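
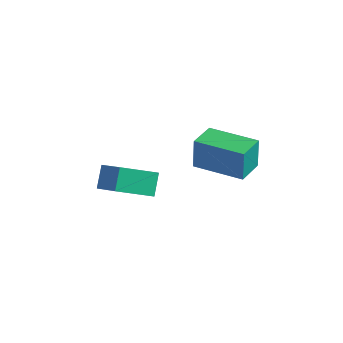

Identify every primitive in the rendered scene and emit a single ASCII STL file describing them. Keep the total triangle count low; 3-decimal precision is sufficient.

solid 
facet normal -0.995 0.031 -0.094
outer loop
vertex 0.668 3.118 2.038
vertex 0.731 4.347 1.771
vertex 0.779 2.837 0.774
endloop
endfacet
facet normal -0.050 -0.976 0.213
outer loop
vertex 2.849 2.773 0.969
vertex 0.668 3.118 2.038
vertex 0.779 2.837 0.774
endloop
endfacet
facet normal -0.995 0.030 -0.094
outer loop
vertex 0.779 2.837 0.774
vertex 0.731 4.347 1.771
vertex 0.842 4.066 0.506
endloop
endfacet
facet normal 0.085 -0.216 -0.973
outer loop
vertex 0.842 4.066 0.506
vertex 2.849 2.773 0.969
vertex 0.779 2.837 0.774
endloop
endfacet
facet normal -0.085 0.216 0.973
outer loop
vertex 0.668 3.118 2.038
vertex 2.801 4.283 1.966
vertex 0.731 4.347 1.771
endloop
endfacet
facet normal -0.050 -0.976 0.212
outer loop
vertex 2.738 3.054 2.234
vertex 0.668 3.118 2.038
vertex 2.849 2.773 0.969
endloop
endfacet
facet normal -0.085 0.216 0.973
outer loop
vertex 2.738 3.054 2.234
vertex 2.801 4.283 1.966
vertex 0.668 3.118 2.038
endloop
endfacet
facet normal 0.050 0.976 -0.212
outer loop
vertex 0.731 4.347 1.771
vertex 2.801 4.283 1.966
vertex 0.842 4.066 0.506
endloop
endfacet
facet normal 0.085 -0.216 -0.973
outer loop
vertex 2.912 4.002 0.702
vertex 2.849 2.773 0.969
vertex 0.842 4.066 0.506
endloop
endfacet
facet normal 0.050 0.976 -0.213
outer loop
vertex 0.842 4.066 0.506
vertex 2.801 4.283 1.966
vertex 2.912 4.002 0.702
endloop
endfacet
facet normal 0.995 -0.031 0.094
outer loop
vertex 2.912 4.002 0.702
vertex 2.738 3.054 2.234
vertex 2.849 2.773 0.969
endloop
endfacet
facet normal 0.995 -0.030 0.094
outer loop
vertex 2.801 4.283 1.966
vertex 2.738 3.054 2.234
vertex 2.912 4.002 0.702
endloop
endfacet
facet normal -0.675 -0.579 0.457
outer loop
vertex -0.067 -1.773 3.339
vertex -0.241 -1.053 3.995
vertex -1.091 -1.249 2.49
endloop
endfacet
facet normal 0.177 -0.727 -0.663
outer loop
vertex -0.019 -0.327 1.765
vertex -0.067 -1.773 3.339
vertex -1.091 -1.249 2.49
endloop
endfacet
facet normal -0.674 -0.580 0.456
outer loop
vertex -1.091 -1.249 2.49
vertex -0.241 -1.053 3.995
vertex -1.266 -0.529 3.147
endloop
endfacet
facet normal -0.717 0.367 -0.593
outer loop
vertex -1.266 -0.529 3.147
vertex -0.019 -0.327 1.765
vertex -1.091 -1.249 2.49
endloop
endfacet
facet normal 0.717 -0.367 0.593
outer loop
vertex -0.067 -1.773 3.339
vertex 0.831 -0.131 3.27
vertex -0.241 -1.053 3.995
endloop
endfacet
facet normal 0.177 -0.728 -0.663
outer loop
vertex 1.006 -0.851 2.613
vertex -0.067 -1.773 3.339
vertex -0.019 -0.327 1.765
endloop
endfacet
facet normal 0.717 -0.367 0.593
outer loop
vertex 1.006 -0.851 2.613
vertex 0.831 -0.131 3.27
vertex -0.067 -1.773 3.339
endloop
endfacet
facet normal -0.177 0.727 0.663
outer loop
vertex -0.241 -1.053 3.995
vertex 0.831 -0.131 3.27
vertex -1.266 -0.529 3.147
endloop
endfacet
facet normal -0.717 0.367 -0.593
outer loop
vertex -0.193 0.393 2.421
vertex -0.019 -0.327 1.765
vertex -1.266 -0.529 3.147
endloop
endfacet
facet normal -0.177 0.728 0.663
outer loop
vertex -1.266 -0.529 3.147
vertex 0.831 -0.131 3.27
vertex -0.193 0.393 2.421
endloop
endfacet
facet normal 0.675 0.580 -0.457
outer loop
vertex -0.193 0.393 2.421
vertex 1.006 -0.851 2.613
vertex -0.019 -0.327 1.765
endloop
endfacet
facet normal 0.675 0.580 -0.456
outer loop
vertex 0.831 -0.131 3.27
vertex 1.006 -0.851 2.613
vertex -0.193 0.393 2.421
endloop
endfacet

endsolid


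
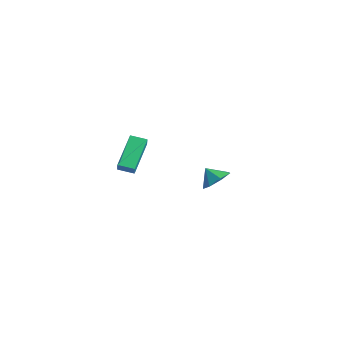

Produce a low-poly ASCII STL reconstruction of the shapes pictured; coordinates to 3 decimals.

solid 
facet normal 0.608 0.311 -0.731
outer loop
vertex -2.656 3.707 -1.435
vertex -3.152 3.148 -2.085
vertex -3.32 4.088 -1.825
endloop
endfacet
facet normal -0.246 0.450 0.858
outer loop
vertex -2.656 3.707 -1.435
vertex -3.32 4.088 -1.825
vertex -3.808 2.812 -1.295
endloop
endfacet
facet normal 0.608 0.311 -0.731
outer loop
vertex -3.32 4.088 -1.825
vertex -3.152 3.148 -2.085
vertex -3.857 3.761 -2.411
endloop
endfacet
facet normal -0.765 0.474 0.436
outer loop
vertex -3.32 4.088 -1.825
vertex -3.857 3.761 -2.411
vertex -3.808 2.812 -1.295
endloop
endfacet
facet normal 0.608 0.310 -0.731
outer loop
vertex -3.857 3.761 -2.411
vertex -3.152 3.148 -2.085
vertex -3.863 2.972 -2.751
endloop
endfacet
facet normal -0.999 -0.008 0.037
outer loop
vertex -3.857 3.761 -2.411
vertex -3.863 2.972 -2.751
vertex -3.808 2.812 -1.295
endloop
endfacet
facet normal 0.608 0.311 -0.731
outer loop
vertex -3.863 2.972 -2.751
vertex -3.152 3.148 -2.085
vertex -3.333 2.316 -2.589
endloop
endfacet
facet normal -0.772 -0.634 -0.040
outer loop
vertex -3.863 2.972 -2.751
vertex -3.333 2.316 -2.589
vertex -3.808 2.812 -1.295
endloop
endfacet
facet normal 0.608 0.310 -0.731
outer loop
vertex -3.333 2.316 -2.589
vertex -3.152 3.148 -2.085
vertex -2.667 2.285 -2.048
endloop
endfacet
facet normal -0.256 -0.930 0.262
outer loop
vertex -3.333 2.316 -2.589
vertex -2.667 2.285 -2.048
vertex -3.808 2.812 -1.295
endloop
endfacet
facet normal 0.608 0.310 -0.731
outer loop
vertex -2.667 2.285 -2.048
vertex -3.152 3.148 -2.085
vertex -2.366 2.905 -1.534
endloop
endfacet
facet normal 0.163 -0.675 0.719
outer loop
vertex -2.667 2.285 -2.048
vertex -2.366 2.905 -1.534
vertex -3.808 2.812 -1.295
endloop
endfacet
facet normal 0.608 0.310 -0.731
outer loop
vertex -2.366 2.905 -1.534
vertex -3.152 3.148 -2.085
vertex -2.656 3.707 -1.435
endloop
endfacet
facet normal 0.167 -0.061 0.984
outer loop
vertex -2.366 2.905 -1.534
vertex -2.656 3.707 -1.435
vertex -3.808 2.812 -1.295
endloop
endfacet
facet normal -0.716 -0.666 0.208
outer loop
vertex -0.818 -5.025 3.079
vertex -1.819 -3.548 4.366
vertex -1.242 -4.765 2.451
endloop
endfacet
facet normal 0.455 -0.671 -0.585
outer loop
vertex -0.561 -4.132 2.254
vertex -0.818 -5.025 3.079
vertex -1.242 -4.765 2.451
endloop
endfacet
facet normal -0.717 -0.666 0.207
outer loop
vertex -1.242 -4.765 2.451
vertex -1.819 -3.548 4.366
vertex -2.242 -3.288 3.738
endloop
endfacet
facet normal -0.529 0.325 -0.784
outer loop
vertex -2.242 -3.288 3.738
vertex -0.561 -4.132 2.254
vertex -1.242 -4.765 2.451
endloop
endfacet
facet normal 0.529 -0.325 0.784
outer loop
vertex -0.818 -5.025 3.079
vertex -1.138 -2.915 4.169
vertex -1.819 -3.548 4.366
endloop
endfacet
facet normal 0.455 -0.671 -0.585
outer loop
vertex -0.138 -4.392 2.882
vertex -0.818 -5.025 3.079
vertex -0.561 -4.132 2.254
endloop
endfacet
facet normal 0.529 -0.325 0.784
outer loop
vertex -0.138 -4.392 2.882
vertex -1.138 -2.915 4.169
vertex -0.818 -5.025 3.079
endloop
endfacet
facet normal -0.455 0.672 0.585
outer loop
vertex -1.819 -3.548 4.366
vertex -1.138 -2.915 4.169
vertex -2.242 -3.288 3.738
endloop
endfacet
facet normal -0.529 0.324 -0.784
outer loop
vertex -1.562 -2.655 3.541
vertex -0.561 -4.132 2.254
vertex -2.242 -3.288 3.738
endloop
endfacet
facet normal -0.455 0.671 0.585
outer loop
vertex -2.242 -3.288 3.738
vertex -1.138 -2.915 4.169
vertex -1.562 -2.655 3.541
endloop
endfacet
facet normal 0.717 0.666 -0.207
outer loop
vertex -1.562 -2.655 3.541
vertex -0.138 -4.392 2.882
vertex -0.561 -4.132 2.254
endloop
endfacet
facet normal 0.716 0.666 -0.208
outer loop
vertex -1.138 -2.915 4.169
vertex -0.138 -4.392 2.882
vertex -1.562 -2.655 3.541
endloop
endfacet

endsolid


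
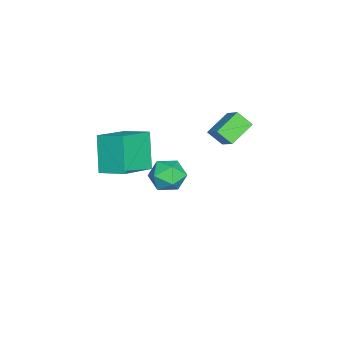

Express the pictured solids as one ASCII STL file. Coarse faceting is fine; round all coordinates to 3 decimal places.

solid 
facet normal -0.205 0.875 -0.439
outer loop
vertex -1.302 0.453 -4.152
vertex -2.311 0.378 -3.831
vertex -1.591 0.856 -3.213
endloop
endfacet
facet normal 0.474 0.853 -0.220
outer loop
vertex -1.302 0.453 -4.152
vertex -1.591 0.856 -3.213
vertex -0.676 0.324 -3.303
endloop
endfacet
facet normal 0.789 0.298 -0.537
outer loop
vertex -1.302 0.453 -4.152
vertex -0.676 0.324 -3.303
vertex -0.83 -0.482 -3.977
endloop
endfacet
facet normal 0.306 -0.024 -0.952
outer loop
vertex -1.302 0.453 -4.152
vertex -0.83 -0.482 -3.977
vertex -1.841 -0.449 -4.303
endloop
endfacet
facet normal -0.308 0.333 -0.891
outer loop
vertex -1.302 0.453 -4.152
vertex -1.841 -0.449 -4.303
vertex -2.311 0.378 -3.831
endloop
endfacet
facet normal 0.475 0.735 0.484
outer loop
vertex -0.676 0.324 -3.303
vertex -1.591 0.856 -3.213
vertex -1.299 0.169 -2.457
endloop
endfacet
facet normal -0.623 0.771 0.130
outer loop
vertex -1.591 0.856 -3.213
vertex -2.311 0.378 -3.831
vertex -2.31 0.202 -2.783
endloop
endfacet
facet normal -0.791 -0.106 -0.602
outer loop
vertex -2.311 0.378 -3.831
vertex -1.841 -0.449 -4.303
vertex -2.464 -0.604 -3.457
endloop
endfacet
facet normal 0.203 -0.684 -0.700
outer loop
vertex -1.841 -0.449 -4.303
vertex -0.83 -0.482 -3.977
vertex -1.549 -1.136 -3.547
endloop
endfacet
facet normal 0.986 -0.164 -0.029
outer loop
vertex -0.83 -0.482 -3.977
vertex -0.676 0.324 -3.303
vertex -0.829 -0.658 -2.929
endloop
endfacet
facet normal -0.306 0.024 0.952
outer loop
vertex -1.838 -0.733 -2.608
vertex -1.299 0.169 -2.457
vertex -2.31 0.202 -2.783
endloop
endfacet
facet normal -0.789 -0.298 0.537
outer loop
vertex -1.838 -0.733 -2.608
vertex -2.31 0.202 -2.783
vertex -2.464 -0.604 -3.457
endloop
endfacet
facet normal -0.474 -0.853 0.220
outer loop
vertex -1.838 -0.733 -2.608
vertex -2.464 -0.604 -3.457
vertex -1.549 -1.136 -3.547
endloop
endfacet
facet normal 0.205 -0.875 0.439
outer loop
vertex -1.838 -0.733 -2.608
vertex -1.549 -1.136 -3.547
vertex -0.829 -0.658 -2.929
endloop
endfacet
facet normal 0.308 -0.333 0.891
outer loop
vertex -1.838 -0.733 -2.608
vertex -0.829 -0.658 -2.929
vertex -1.299 0.169 -2.457
endloop
endfacet
facet normal -0.203 0.684 0.700
outer loop
vertex -2.31 0.202 -2.783
vertex -1.299 0.169 -2.457
vertex -1.591 0.856 -3.213
endloop
endfacet
facet normal -0.986 0.164 0.029
outer loop
vertex -2.464 -0.604 -3.457
vertex -2.31 0.202 -2.783
vertex -2.311 0.378 -3.831
endloop
endfacet
facet normal -0.475 -0.735 -0.484
outer loop
vertex -1.549 -1.136 -3.547
vertex -2.464 -0.604 -3.457
vertex -1.841 -0.449 -4.303
endloop
endfacet
facet normal 0.623 -0.771 -0.130
outer loop
vertex -0.829 -0.658 -2.929
vertex -1.549 -1.136 -3.547
vertex -0.83 -0.482 -3.977
endloop
endfacet
facet normal 0.791 0.106 0.602
outer loop
vertex -1.299 0.169 -2.457
vertex -0.829 -0.658 -2.929
vertex -0.676 0.324 -3.303
endloop
endfacet
facet normal -0.499 -0.153 0.853
outer loop
vertex 3.548 -2.323 3.151
vertex 3.97 -1.0 3.635
vertex 1.822 -1.46 2.297
endloop
endfacet
facet normal -0.287 -0.900 -0.329
outer loop
vertex 2.87 -1.14 0.505
vertex 3.548 -2.323 3.151
vertex 1.822 -1.46 2.297
endloop
endfacet
facet normal -0.499 -0.152 0.853
outer loop
vertex 1.822 -1.46 2.297
vertex 3.97 -1.0 3.635
vertex 2.244 -0.138 2.78
endloop
endfacet
facet normal -0.818 0.409 -0.405
outer loop
vertex 2.244 -0.138 2.78
vertex 2.87 -1.14 0.505
vertex 1.822 -1.46 2.297
endloop
endfacet
facet normal 0.818 -0.409 0.405
outer loop
vertex 3.548 -2.323 3.151
vertex 5.018 -0.68 1.843
vertex 3.97 -1.0 3.635
endloop
endfacet
facet normal -0.286 -0.900 -0.329
outer loop
vertex 4.596 -2.002 1.36
vertex 3.548 -2.323 3.151
vertex 2.87 -1.14 0.505
endloop
endfacet
facet normal 0.818 -0.409 0.405
outer loop
vertex 4.596 -2.002 1.36
vertex 5.018 -0.68 1.843
vertex 3.548 -2.323 3.151
endloop
endfacet
facet normal 0.287 0.900 0.328
outer loop
vertex 3.97 -1.0 3.635
vertex 5.018 -0.68 1.843
vertex 2.244 -0.138 2.78
endloop
endfacet
facet normal -0.818 0.409 -0.405
outer loop
vertex 3.292 0.183 0.989
vertex 2.87 -1.14 0.505
vertex 2.244 -0.138 2.78
endloop
endfacet
facet normal 0.287 0.900 0.329
outer loop
vertex 2.244 -0.138 2.78
vertex 5.018 -0.68 1.843
vertex 3.292 0.183 0.989
endloop
endfacet
facet normal 0.499 0.153 -0.853
outer loop
vertex 3.292 0.183 0.989
vertex 4.596 -2.002 1.36
vertex 2.87 -1.14 0.505
endloop
endfacet
facet normal 0.499 0.153 -0.853
outer loop
vertex 5.018 -0.68 1.843
vertex 4.596 -2.002 1.36
vertex 3.292 0.183 0.989
endloop
endfacet
facet normal -0.660 -0.456 -0.597
outer loop
vertex -1.037 1.937 0.619
vertex -2.185 2.703 1.302
vertex -0.938 2.704 -0.076
endloop
endfacet
facet normal 0.746 -0.498 -0.443
outer loop
vertex 0.005 3.357 0.778
vertex -1.037 1.937 0.619
vertex -0.938 2.704 -0.076
endloop
endfacet
facet normal -0.660 -0.456 -0.597
outer loop
vertex -0.938 2.704 -0.076
vertex -2.185 2.703 1.302
vertex -2.087 3.471 0.607
endloop
endfacet
facet normal 0.095 0.738 -0.669
outer loop
vertex -2.087 3.471 0.607
vertex 0.005 3.357 0.778
vertex -0.938 2.704 -0.076
endloop
endfacet
facet normal -0.095 -0.738 0.668
outer loop
vertex -1.037 1.937 0.619
vertex -1.242 3.356 2.156
vertex -2.185 2.703 1.302
endloop
endfacet
facet normal 0.745 -0.497 -0.444
outer loop
vertex -0.093 2.589 1.473
vertex -1.037 1.937 0.619
vertex 0.005 3.357 0.778
endloop
endfacet
facet normal -0.095 -0.738 0.668
outer loop
vertex -0.093 2.589 1.473
vertex -1.242 3.356 2.156
vertex -1.037 1.937 0.619
endloop
endfacet
facet normal -0.746 0.497 0.444
outer loop
vertex -2.185 2.703 1.302
vertex -1.242 3.356 2.156
vertex -2.087 3.471 0.607
endloop
endfacet
facet normal 0.095 0.738 -0.668
outer loop
vertex -1.143 4.123 1.461
vertex 0.005 3.357 0.778
vertex -2.087 3.471 0.607
endloop
endfacet
facet normal -0.745 0.498 0.443
outer loop
vertex -2.087 3.471 0.607
vertex -1.242 3.356 2.156
vertex -1.143 4.123 1.461
endloop
endfacet
facet normal 0.660 0.456 0.597
outer loop
vertex -1.143 4.123 1.461
vertex -0.093 2.589 1.473
vertex 0.005 3.357 0.778
endloop
endfacet
facet normal 0.660 0.456 0.597
outer loop
vertex -1.242 3.356 2.156
vertex -0.093 2.589 1.473
vertex -1.143 4.123 1.461
endloop
endfacet

endsolid


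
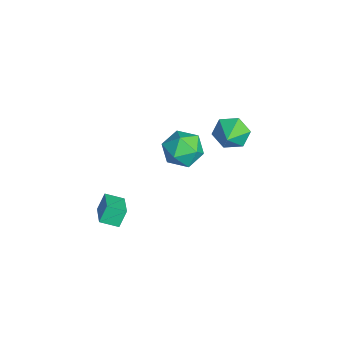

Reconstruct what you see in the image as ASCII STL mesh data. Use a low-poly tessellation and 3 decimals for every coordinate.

solid 
facet normal -0.832 0.286 -0.475
outer loop
vertex -0.138 2.348 1.058
vertex -0.437 2.735 1.814
vertex 0.059 3.209 1.231
endloop
endfacet
facet normal 0.866 -0.100 -0.490
outer loop
vertex -0.138 2.348 1.058
vertex 0.059 3.209 1.231
vertex 0.637 2.365 2.426
endloop
endfacet
facet normal -0.832 0.287 -0.475
outer loop
vertex 0.059 3.209 1.231
vertex -0.437 2.735 1.814
vertex -0.239 3.596 1.987
endloop
endfacet
facet normal 0.811 0.585 0.021
outer loop
vertex 0.059 3.209 1.231
vertex -0.239 3.596 1.987
vertex 0.637 2.365 2.426
endloop
endfacet
facet normal -0.832 0.287 -0.475
outer loop
vertex -0.239 3.596 1.987
vertex -0.437 2.735 1.814
vertex -0.735 3.122 2.569
endloop
endfacet
facet normal 0.375 0.536 0.756
outer loop
vertex -0.239 3.596 1.987
vertex -0.735 3.122 2.569
vertex 0.637 2.365 2.426
endloop
endfacet
facet normal -0.832 0.287 -0.475
outer loop
vertex -0.735 3.122 2.569
vertex -0.437 2.735 1.814
vertex -0.933 2.261 2.396
endloop
endfacet
facet normal -0.006 -0.196 0.981
outer loop
vertex -0.735 3.122 2.569
vertex -0.933 2.261 2.396
vertex 0.637 2.365 2.426
endloop
endfacet
facet normal -0.832 0.286 -0.476
outer loop
vertex -0.933 2.261 2.396
vertex -0.437 2.735 1.814
vertex -0.634 1.874 1.64
endloop
endfacet
facet normal 0.049 -0.881 0.471
outer loop
vertex -0.933 2.261 2.396
vertex -0.634 1.874 1.64
vertex 0.637 2.365 2.426
endloop
endfacet
facet normal -0.832 0.286 -0.476
outer loop
vertex -0.634 1.874 1.64
vertex -0.437 2.735 1.814
vertex -0.138 2.348 1.058
endloop
endfacet
facet normal 0.486 -0.833 -0.265
outer loop
vertex -0.634 1.874 1.64
vertex -0.138 2.348 1.058
vertex 0.637 2.365 2.426
endloop
endfacet
facet normal 0.251 0.922 0.296
outer loop
vertex 1.223 1.229 2.186
vertex 0.788 1.05 3.114
vertex 1.792 0.826 2.959
endloop
endfacet
facet normal 0.719 0.671 -0.180
outer loop
vertex 1.223 1.229 2.186
vertex 1.792 0.826 2.959
vertex 1.894 0.457 1.991
endloop
endfacet
facet normal 0.364 0.513 -0.778
outer loop
vertex 1.223 1.229 2.186
vertex 1.894 0.457 1.991
vertex 0.952 0.453 1.548
endloop
endfacet
facet normal -0.325 0.666 -0.672
outer loop
vertex 1.223 1.229 2.186
vertex 0.952 0.453 1.548
vertex 0.268 0.82 2.242
endloop
endfacet
facet normal -0.394 0.919 -0.007
outer loop
vertex 1.223 1.229 2.186
vertex 0.268 0.82 2.242
vertex 0.788 1.05 3.114
endloop
endfacet
facet normal 0.995 0.065 0.080
outer loop
vertex 1.894 0.457 1.991
vertex 1.792 0.826 2.959
vertex 1.872 -0.2 2.798
endloop
endfacet
facet normal 0.236 0.471 0.850
outer loop
vertex 1.792 0.826 2.959
vertex 0.788 1.05 3.114
vertex 1.188 0.167 3.492
endloop
endfacet
facet normal -0.808 0.467 0.359
outer loop
vertex 0.788 1.05 3.114
vertex 0.268 0.82 2.242
vertex 0.246 0.163 3.049
endloop
endfacet
facet normal -0.695 0.058 -0.716
outer loop
vertex 0.268 0.82 2.242
vertex 0.952 0.453 1.548
vertex 0.348 -0.206 2.081
endloop
endfacet
facet normal 0.418 -0.191 -0.888
outer loop
vertex 0.952 0.453 1.548
vertex 1.894 0.457 1.991
vertex 1.352 -0.43 1.926
endloop
endfacet
facet normal 0.325 -0.666 0.672
outer loop
vertex 0.917 -0.609 2.854
vertex 1.872 -0.2 2.798
vertex 1.188 0.167 3.492
endloop
endfacet
facet normal -0.364 -0.513 0.778
outer loop
vertex 0.917 -0.609 2.854
vertex 1.188 0.167 3.492
vertex 0.246 0.163 3.049
endloop
endfacet
facet normal -0.719 -0.671 0.180
outer loop
vertex 0.917 -0.609 2.854
vertex 0.246 0.163 3.049
vertex 0.348 -0.206 2.081
endloop
endfacet
facet normal -0.251 -0.922 -0.296
outer loop
vertex 0.917 -0.609 2.854
vertex 0.348 -0.206 2.081
vertex 1.352 -0.43 1.926
endloop
endfacet
facet normal 0.394 -0.919 0.007
outer loop
vertex 0.917 -0.609 2.854
vertex 1.352 -0.43 1.926
vertex 1.872 -0.2 2.798
endloop
endfacet
facet normal 0.695 -0.058 0.716
outer loop
vertex 1.188 0.167 3.492
vertex 1.872 -0.2 2.798
vertex 1.792 0.826 2.959
endloop
endfacet
facet normal -0.418 0.191 0.888
outer loop
vertex 0.246 0.163 3.049
vertex 1.188 0.167 3.492
vertex 0.788 1.05 3.114
endloop
endfacet
facet normal -0.995 -0.065 -0.080
outer loop
vertex 0.348 -0.206 2.081
vertex 0.246 0.163 3.049
vertex 0.268 0.82 2.242
endloop
endfacet
facet normal -0.236 -0.471 -0.850
outer loop
vertex 1.352 -0.43 1.926
vertex 0.348 -0.206 2.081
vertex 0.952 0.453 1.548
endloop
endfacet
facet normal 0.808 -0.467 -0.359
outer loop
vertex 1.872 -0.2 2.798
vertex 1.352 -0.43 1.926
vertex 1.894 0.457 1.991
endloop
endfacet
facet normal -0.293 0.406 0.866
outer loop
vertex 2.859 -3.364 1.627
vertex 4.104 -3.399 2.064
vertex 3.004 -2.523 1.282
endloop
endfacet
facet normal -0.943 0.027 -0.331
outer loop
vertex 3.276 -2.901 0.476
vertex 2.859 -3.364 1.627
vertex 3.004 -2.523 1.282
endloop
endfacet
facet normal -0.292 0.406 0.866
outer loop
vertex 3.004 -2.523 1.282
vertex 4.104 -3.399 2.064
vertex 4.249 -2.559 1.719
endloop
endfacet
facet normal 0.158 0.913 -0.375
outer loop
vertex 4.249 -2.559 1.719
vertex 3.276 -2.901 0.476
vertex 3.004 -2.523 1.282
endloop
endfacet
facet normal -0.157 -0.913 0.375
outer loop
vertex 2.859 -3.364 1.627
vertex 4.376 -3.777 1.258
vertex 4.104 -3.399 2.064
endloop
endfacet
facet normal -0.943 0.027 -0.331
outer loop
vertex 3.131 -3.741 0.821
vertex 2.859 -3.364 1.627
vertex 3.276 -2.901 0.476
endloop
endfacet
facet normal -0.158 -0.914 0.374
outer loop
vertex 3.131 -3.741 0.821
vertex 4.376 -3.777 1.258
vertex 2.859 -3.364 1.627
endloop
endfacet
facet normal 0.943 -0.027 0.331
outer loop
vertex 4.104 -3.399 2.064
vertex 4.376 -3.777 1.258
vertex 4.249 -2.559 1.719
endloop
endfacet
facet normal 0.157 0.914 -0.374
outer loop
vertex 4.521 -2.936 0.913
vertex 3.276 -2.901 0.476
vertex 4.249 -2.559 1.719
endloop
endfacet
facet normal 0.943 -0.027 0.331
outer loop
vertex 4.249 -2.559 1.719
vertex 4.376 -3.777 1.258
vertex 4.521 -2.936 0.913
endloop
endfacet
facet normal 0.292 -0.406 -0.866
outer loop
vertex 4.521 -2.936 0.913
vertex 3.131 -3.741 0.821
vertex 3.276 -2.901 0.476
endloop
endfacet
facet normal 0.292 -0.406 -0.866
outer loop
vertex 4.376 -3.777 1.258
vertex 3.131 -3.741 0.821
vertex 4.521 -2.936 0.913
endloop
endfacet

endsolid


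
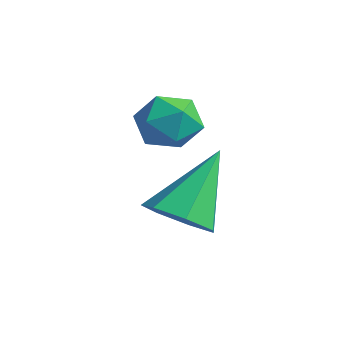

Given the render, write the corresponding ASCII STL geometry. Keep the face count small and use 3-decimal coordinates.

solid 
facet normal 0.169 -0.608 -0.776
outer loop
vertex 3.249 -3.089 -1.273
vertex 2.383 -3.42 -1.202
vertex 2.688 -2.697 -1.702
endloop
endfacet
facet normal 0.592 0.805 -0.038
outer loop
vertex 3.249 -3.089 -1.273
vertex 2.688 -2.697 -1.702
vertex 2.017 -2.1 0.482
endloop
endfacet
facet normal 0.169 -0.608 -0.776
outer loop
vertex 2.688 -2.697 -1.702
vertex 2.383 -3.42 -1.202
vertex 1.897 -2.85 -1.754
endloop
endfacet
facet normal -0.161 0.938 -0.306
outer loop
vertex 2.688 -2.697 -1.702
vertex 1.897 -2.85 -1.754
vertex 2.017 -2.1 0.482
endloop
endfacet
facet normal 0.168 -0.608 -0.776
outer loop
vertex 1.897 -2.85 -1.754
vertex 2.383 -3.42 -1.202
vertex 1.472 -3.432 -1.39
endloop
endfacet
facet normal -0.838 0.529 -0.133
outer loop
vertex 1.897 -2.85 -1.754
vertex 1.472 -3.432 -1.39
vertex 2.017 -2.1 0.482
endloop
endfacet
facet normal 0.168 -0.608 -0.776
outer loop
vertex 1.472 -3.432 -1.39
vertex 2.383 -3.42 -1.202
vertex 1.732 -4.004 -0.885
endloop
endfacet
facet normal -0.930 -0.113 0.351
outer loop
vertex 1.472 -3.432 -1.39
vertex 1.732 -4.004 -0.885
vertex 2.017 -2.1 0.482
endloop
endfacet
facet normal 0.168 -0.608 -0.776
outer loop
vertex 1.732 -4.004 -0.885
vertex 2.383 -3.42 -1.202
vertex 2.483 -4.137 -0.618
endloop
endfacet
facet normal -0.367 -0.506 0.781
outer loop
vertex 1.732 -4.004 -0.885
vertex 2.483 -4.137 -0.618
vertex 2.017 -2.1 0.482
endloop
endfacet
facet normal 0.169 -0.608 -0.776
outer loop
vertex 2.483 -4.137 -0.618
vertex 2.383 -3.42 -1.202
vertex 3.157 -3.729 -0.791
endloop
endfacet
facet normal 0.427 -0.352 0.833
outer loop
vertex 2.483 -4.137 -0.618
vertex 3.157 -3.729 -0.791
vertex 2.017 -2.1 0.482
endloop
endfacet
facet normal 0.169 -0.608 -0.775
outer loop
vertex 3.157 -3.729 -0.791
vertex 2.383 -3.42 -1.202
vertex 3.249 -3.089 -1.273
endloop
endfacet
facet normal 0.853 0.230 0.469
outer loop
vertex 3.157 -3.729 -0.791
vertex 3.249 -3.089 -1.273
vertex 2.017 -2.1 0.482
endloop
endfacet
facet normal 0.231 0.199 0.953
outer loop
vertex 1.076 -2.249 1.761
vertex 0.873 -3.068 1.981
vertex 1.689 -2.87 1.742
endloop
endfacet
facet normal 0.621 0.598 0.507
outer loop
vertex 1.076 -2.249 1.761
vertex 1.689 -2.87 1.742
vertex 1.645 -2.28 1.1
endloop
endfacet
facet normal 0.174 0.979 0.104
outer loop
vertex 1.076 -2.249 1.761
vertex 1.645 -2.28 1.1
vertex 0.803 -2.114 0.943
endloop
endfacet
facet normal -0.492 0.817 0.299
outer loop
vertex 1.076 -2.249 1.761
vertex 0.803 -2.114 0.943
vertex 0.326 -2.601 1.488
endloop
endfacet
facet normal -0.457 0.335 0.824
outer loop
vertex 1.076 -2.249 1.761
vertex 0.326 -2.601 1.488
vertex 0.873 -3.068 1.981
endloop
endfacet
facet normal 0.984 0.158 0.077
outer loop
vertex 1.645 -2.28 1.1
vertex 1.689 -2.87 1.742
vertex 1.794 -3.119 0.912
endloop
endfacet
facet normal 0.352 -0.487 0.799
outer loop
vertex 1.689 -2.87 1.742
vertex 0.873 -3.068 1.981
vertex 1.317 -3.606 1.457
endloop
endfacet
facet normal -0.761 -0.268 0.591
outer loop
vertex 0.873 -3.068 1.981
vertex 0.326 -2.601 1.488
vertex 0.475 -3.44 1.3
endloop
endfacet
facet normal -0.819 0.513 -0.258
outer loop
vertex 0.326 -2.601 1.488
vertex 0.803 -2.114 0.943
vertex 0.431 -2.85 0.658
endloop
endfacet
facet normal 0.260 0.775 -0.576
outer loop
vertex 0.803 -2.114 0.943
vertex 1.645 -2.28 1.1
vertex 1.247 -2.652 0.419
endloop
endfacet
facet normal 0.492 -0.817 -0.299
outer loop
vertex 1.044 -3.471 0.639
vertex 1.794 -3.119 0.912
vertex 1.317 -3.606 1.457
endloop
endfacet
facet normal -0.174 -0.979 -0.104
outer loop
vertex 1.044 -3.471 0.639
vertex 1.317 -3.606 1.457
vertex 0.475 -3.44 1.3
endloop
endfacet
facet normal -0.621 -0.598 -0.507
outer loop
vertex 1.044 -3.471 0.639
vertex 0.475 -3.44 1.3
vertex 0.431 -2.85 0.658
endloop
endfacet
facet normal -0.231 -0.199 -0.953
outer loop
vertex 1.044 -3.471 0.639
vertex 0.431 -2.85 0.658
vertex 1.247 -2.652 0.419
endloop
endfacet
facet normal 0.457 -0.335 -0.824
outer loop
vertex 1.044 -3.471 0.639
vertex 1.247 -2.652 0.419
vertex 1.794 -3.119 0.912
endloop
endfacet
facet normal 0.819 -0.513 0.258
outer loop
vertex 1.317 -3.606 1.457
vertex 1.794 -3.119 0.912
vertex 1.689 -2.87 1.742
endloop
endfacet
facet normal -0.260 -0.775 0.576
outer loop
vertex 0.475 -3.44 1.3
vertex 1.317 -3.606 1.457
vertex 0.873 -3.068 1.981
endloop
endfacet
facet normal -0.984 -0.158 -0.077
outer loop
vertex 0.431 -2.85 0.658
vertex 0.475 -3.44 1.3
vertex 0.326 -2.601 1.488
endloop
endfacet
facet normal -0.352 0.487 -0.799
outer loop
vertex 1.247 -2.652 0.419
vertex 0.431 -2.85 0.658
vertex 0.803 -2.114 0.943
endloop
endfacet
facet normal 0.761 0.268 -0.591
outer loop
vertex 1.794 -3.119 0.912
vertex 1.247 -2.652 0.419
vertex 1.645 -2.28 1.1
endloop
endfacet

endsolid


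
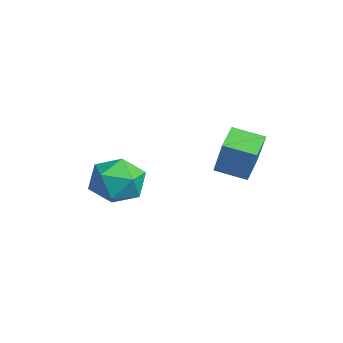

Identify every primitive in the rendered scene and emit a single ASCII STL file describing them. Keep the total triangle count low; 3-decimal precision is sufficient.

solid 
facet normal -0.510 -0.002 -0.860
outer loop
vertex 1.271 1.129 1.058
vertex 0.466 1.727 1.534
vertex 1.854 2.19 0.709
endloop
endfacet
facet normal 0.725 -0.539 -0.429
outer loop
vertex 2.814 2.193 2.326
vertex 1.271 1.129 1.058
vertex 1.854 2.19 0.709
endloop
endfacet
facet normal -0.511 -0.001 -0.860
outer loop
vertex 1.854 2.19 0.709
vertex 0.466 1.727 1.534
vertex 1.049 2.788 1.186
endloop
endfacet
facet normal 0.462 0.843 -0.276
outer loop
vertex 1.049 2.788 1.186
vertex 2.814 2.193 2.326
vertex 1.854 2.19 0.709
endloop
endfacet
facet normal -0.463 -0.842 0.276
outer loop
vertex 1.271 1.129 1.058
vertex 1.426 1.73 3.151
vertex 0.466 1.727 1.534
endloop
endfacet
facet normal 0.725 -0.539 -0.429
outer loop
vertex 2.231 1.132 2.674
vertex 1.271 1.129 1.058
vertex 2.814 2.193 2.326
endloop
endfacet
facet normal -0.462 -0.843 0.276
outer loop
vertex 2.231 1.132 2.674
vertex 1.426 1.73 3.151
vertex 1.271 1.129 1.058
endloop
endfacet
facet normal -0.725 0.539 0.429
outer loop
vertex 0.466 1.727 1.534
vertex 1.426 1.73 3.151
vertex 1.049 2.788 1.186
endloop
endfacet
facet normal 0.462 0.842 -0.276
outer loop
vertex 2.009 2.791 2.802
vertex 2.814 2.193 2.326
vertex 1.049 2.788 1.186
endloop
endfacet
facet normal -0.724 0.539 0.429
outer loop
vertex 1.049 2.788 1.186
vertex 1.426 1.73 3.151
vertex 2.009 2.791 2.802
endloop
endfacet
facet normal 0.510 0.002 0.860
outer loop
vertex 2.009 2.791 2.802
vertex 2.231 1.132 2.674
vertex 2.814 2.193 2.326
endloop
endfacet
facet normal 0.511 0.002 0.860
outer loop
vertex 1.426 1.73 3.151
vertex 2.231 1.132 2.674
vertex 2.009 2.791 2.802
endloop
endfacet
facet normal -0.920 0.310 -0.239
outer loop
vertex -0.554 -1.312 -0.246
vertex -0.956 -2.356 -0.051
vertex -0.919 -1.595 0.792
endloop
endfacet
facet normal -0.537 0.843 0.041
outer loop
vertex -0.554 -1.312 -0.246
vertex -0.919 -1.595 0.792
vertex 0.031 -0.984 0.67
endloop
endfacet
facet normal 0.045 0.931 -0.362
outer loop
vertex -0.554 -1.312 -0.246
vertex 0.031 -0.984 0.67
vertex 0.58 -1.367 -0.247
endloop
endfacet
facet normal 0.021 0.453 -0.891
outer loop
vertex -0.554 -1.312 -0.246
vertex 0.58 -1.367 -0.247
vertex -0.03 -2.215 -0.692
endloop
endfacet
facet normal -0.575 0.069 -0.815
outer loop
vertex -0.554 -1.312 -0.246
vertex -0.03 -2.215 -0.692
vertex -0.956 -2.356 -0.051
endloop
endfacet
facet normal -0.325 0.644 0.693
outer loop
vertex 0.031 -0.984 0.67
vertex -0.919 -1.595 0.792
vertex -0.01 -1.825 1.432
endloop
endfacet
facet normal -0.946 -0.219 0.239
outer loop
vertex -0.919 -1.595 0.792
vertex -0.956 -2.356 -0.051
vertex -0.62 -2.673 0.987
endloop
endfacet
facet normal -0.387 -0.609 -0.693
outer loop
vertex -0.956 -2.356 -0.051
vertex -0.03 -2.215 -0.692
vertex -0.071 -3.056 0.07
endloop
endfacet
facet normal 0.578 0.013 -0.816
outer loop
vertex -0.03 -2.215 -0.692
vertex 0.58 -1.367 -0.247
vertex 0.879 -2.445 -0.052
endloop
endfacet
facet normal 0.616 0.786 0.041
outer loop
vertex 0.58 -1.367 -0.247
vertex 0.031 -0.984 0.67
vertex 0.916 -1.684 0.791
endloop
endfacet
facet normal -0.021 -0.453 0.891
outer loop
vertex 0.514 -2.728 0.986
vertex -0.01 -1.825 1.432
vertex -0.62 -2.673 0.987
endloop
endfacet
facet normal -0.045 -0.931 0.362
outer loop
vertex 0.514 -2.728 0.986
vertex -0.62 -2.673 0.987
vertex -0.071 -3.056 0.07
endloop
endfacet
facet normal 0.537 -0.843 -0.041
outer loop
vertex 0.514 -2.728 0.986
vertex -0.071 -3.056 0.07
vertex 0.879 -2.445 -0.052
endloop
endfacet
facet normal 0.920 -0.310 0.239
outer loop
vertex 0.514 -2.728 0.986
vertex 0.879 -2.445 -0.052
vertex 0.916 -1.684 0.791
endloop
endfacet
facet normal 0.575 -0.069 0.815
outer loop
vertex 0.514 -2.728 0.986
vertex 0.916 -1.684 0.791
vertex -0.01 -1.825 1.432
endloop
endfacet
facet normal -0.578 -0.013 0.816
outer loop
vertex -0.62 -2.673 0.987
vertex -0.01 -1.825 1.432
vertex -0.919 -1.595 0.792
endloop
endfacet
facet normal -0.616 -0.786 -0.041
outer loop
vertex -0.071 -3.056 0.07
vertex -0.62 -2.673 0.987
vertex -0.956 -2.356 -0.051
endloop
endfacet
facet normal 0.325 -0.644 -0.693
outer loop
vertex 0.879 -2.445 -0.052
vertex -0.071 -3.056 0.07
vertex -0.03 -2.215 -0.692
endloop
endfacet
facet normal 0.946 0.219 -0.239
outer loop
vertex 0.916 -1.684 0.791
vertex 0.879 -2.445 -0.052
vertex 0.58 -1.367 -0.247
endloop
endfacet
facet normal 0.387 0.609 0.693
outer loop
vertex -0.01 -1.825 1.432
vertex 0.916 -1.684 0.791
vertex 0.031 -0.984 0.67
endloop
endfacet

endsolid


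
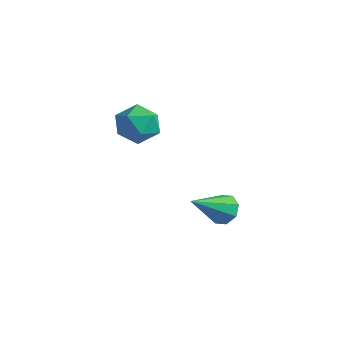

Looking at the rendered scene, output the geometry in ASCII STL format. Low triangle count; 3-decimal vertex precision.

solid 
facet normal -0.989 -0.070 -0.131
outer loop
vertex -2.804 -1.312 -0.068
vertex -2.896 -1.495 0.726
vertex -2.919 -0.713 0.48
endloop
endfacet
facet normal -0.705 0.400 -0.585
outer loop
vertex -2.804 -1.312 -0.068
vertex -2.919 -0.713 0.48
vertex -2.368 -0.619 -0.12
endloop
endfacet
facet normal -0.213 0.061 -0.975
outer loop
vertex -2.804 -1.312 -0.068
vertex -2.368 -0.619 -0.12
vertex -2.004 -1.344 -0.245
endloop
endfacet
facet normal -0.193 -0.619 -0.761
outer loop
vertex -2.804 -1.312 -0.068
vertex -2.004 -1.344 -0.245
vertex -2.331 -1.885 0.278
endloop
endfacet
facet normal -0.673 -0.700 -0.239
outer loop
vertex -2.804 -1.312 -0.068
vertex -2.331 -1.885 0.278
vertex -2.896 -1.495 0.726
endloop
endfacet
facet normal -0.374 0.905 -0.202
outer loop
vertex -2.368 -0.619 -0.12
vertex -2.919 -0.713 0.48
vertex -2.189 -0.375 0.642
endloop
endfacet
facet normal -0.834 0.143 0.533
outer loop
vertex -2.919 -0.713 0.48
vertex -2.896 -1.495 0.726
vertex -2.516 -0.916 1.165
endloop
endfacet
facet normal -0.323 -0.877 0.357
outer loop
vertex -2.896 -1.495 0.726
vertex -2.331 -1.885 0.278
vertex -2.152 -1.641 1.04
endloop
endfacet
facet normal 0.454 -0.746 -0.488
outer loop
vertex -2.331 -1.885 0.278
vertex -2.004 -1.344 -0.245
vertex -1.601 -1.547 0.44
endloop
endfacet
facet normal 0.422 0.356 -0.834
outer loop
vertex -2.004 -1.344 -0.245
vertex -2.368 -0.619 -0.12
vertex -1.624 -0.765 0.194
endloop
endfacet
facet normal 0.193 0.619 0.761
outer loop
vertex -1.716 -0.948 0.988
vertex -2.189 -0.375 0.642
vertex -2.516 -0.916 1.165
endloop
endfacet
facet normal 0.213 -0.061 0.975
outer loop
vertex -1.716 -0.948 0.988
vertex -2.516 -0.916 1.165
vertex -2.152 -1.641 1.04
endloop
endfacet
facet normal 0.705 -0.400 0.585
outer loop
vertex -1.716 -0.948 0.988
vertex -2.152 -1.641 1.04
vertex -1.601 -1.547 0.44
endloop
endfacet
facet normal 0.989 0.070 0.131
outer loop
vertex -1.716 -0.948 0.988
vertex -1.601 -1.547 0.44
vertex -1.624 -0.765 0.194
endloop
endfacet
facet normal 0.673 0.700 0.239
outer loop
vertex -1.716 -0.948 0.988
vertex -1.624 -0.765 0.194
vertex -2.189 -0.375 0.642
endloop
endfacet
facet normal -0.454 0.746 0.488
outer loop
vertex -2.516 -0.916 1.165
vertex -2.189 -0.375 0.642
vertex -2.919 -0.713 0.48
endloop
endfacet
facet normal -0.422 -0.356 0.834
outer loop
vertex -2.152 -1.641 1.04
vertex -2.516 -0.916 1.165
vertex -2.896 -1.495 0.726
endloop
endfacet
facet normal 0.374 -0.905 0.202
outer loop
vertex -1.601 -1.547 0.44
vertex -2.152 -1.641 1.04
vertex -2.331 -1.885 0.278
endloop
endfacet
facet normal 0.834 -0.143 -0.533
outer loop
vertex -1.624 -0.765 0.194
vertex -1.601 -1.547 0.44
vertex -2.004 -1.344 -0.245
endloop
endfacet
facet normal 0.323 0.877 -0.357
outer loop
vertex -2.189 -0.375 0.642
vertex -1.624 -0.765 0.194
vertex -2.368 -0.619 -0.12
endloop
endfacet
facet normal 0.070 0.828 -0.557
outer loop
vertex -0.173 0.742 -3.953
vertex -0.583 1.025 -3.584
vertex 0.034 0.968 -3.591
endloop
endfacet
facet normal 0.823 -0.554 -0.125
outer loop
vertex -0.173 0.742 -3.953
vertex 0.034 0.968 -3.591
vertex -0.697 -0.325 -2.676
endloop
endfacet
facet normal 0.070 0.828 -0.556
outer loop
vertex 0.034 0.968 -3.591
vertex -0.583 1.025 -3.584
vertex -0.12 1.227 -3.225
endloop
endfacet
facet normal 0.867 -0.155 0.474
outer loop
vertex 0.034 0.968 -3.591
vertex -0.12 1.227 -3.225
vertex -0.697 -0.325 -2.676
endloop
endfacet
facet normal 0.070 0.828 -0.556
outer loop
vertex -0.12 1.227 -3.225
vertex -0.583 1.025 -3.584
vertex -0.546 1.368 -3.069
endloop
endfacet
facet normal 0.389 0.175 0.904
outer loop
vertex -0.12 1.227 -3.225
vertex -0.546 1.368 -3.069
vertex -0.697 -0.325 -2.676
endloop
endfacet
facet normal 0.069 0.828 -0.556
outer loop
vertex -0.546 1.368 -3.069
vertex -0.583 1.025 -3.584
vertex -0.993 1.307 -3.215
endloop
endfacet
facet normal -0.331 0.241 0.912
outer loop
vertex -0.546 1.368 -3.069
vertex -0.993 1.307 -3.215
vertex -0.697 -0.325 -2.676
endloop
endfacet
facet normal 0.069 0.828 -0.556
outer loop
vertex -0.993 1.307 -3.215
vertex -0.583 1.025 -3.584
vertex -1.201 1.081 -3.577
endloop
endfacet
facet normal -0.869 0.006 0.495
outer loop
vertex -0.993 1.307 -3.215
vertex -1.201 1.081 -3.577
vertex -0.697 -0.325 -2.676
endloop
endfacet
facet normal 0.069 0.828 -0.557
outer loop
vertex -1.201 1.081 -3.577
vertex -0.583 1.025 -3.584
vertex -1.046 0.822 -3.943
endloop
endfacet
facet normal -0.912 -0.395 -0.107
outer loop
vertex -1.201 1.081 -3.577
vertex -1.046 0.822 -3.943
vertex -0.697 -0.325 -2.676
endloop
endfacet
facet normal 0.070 0.827 -0.558
outer loop
vertex -1.046 0.822 -3.943
vertex -0.583 1.025 -3.584
vertex -0.621 0.681 -4.099
endloop
endfacet
facet normal -0.436 -0.724 -0.535
outer loop
vertex -1.046 0.822 -3.943
vertex -0.621 0.681 -4.099
vertex -0.697 -0.325 -2.676
endloop
endfacet
facet normal 0.069 0.827 -0.558
outer loop
vertex -0.621 0.681 -4.099
vertex -0.583 1.025 -3.584
vertex -0.173 0.742 -3.953
endloop
endfacet
facet normal 0.285 -0.790 -0.543
outer loop
vertex -0.621 0.681 -4.099
vertex -0.173 0.742 -3.953
vertex -0.697 -0.325 -2.676
endloop
endfacet

endsolid


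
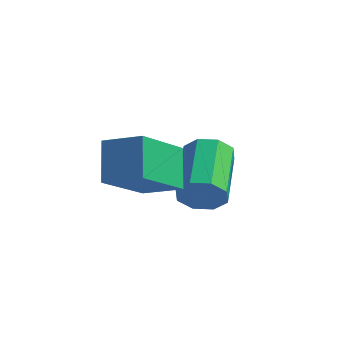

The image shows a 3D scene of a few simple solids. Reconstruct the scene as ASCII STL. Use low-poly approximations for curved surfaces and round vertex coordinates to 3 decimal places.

solid 
facet normal 0.437 -0.820 -0.370
outer loop
vertex 4.492 2.07 -0.717
vertex 4.176 2.155 -1.278
vertex 4.747 2.351 -1.038
endloop
endfacet
facet normal 0.739 0.092 0.668
outer loop
vertex 4.492 2.07 -0.717
vertex 4.747 2.351 -1.038
vertex 3.74 3.48 -0.08
endloop
endfacet
facet normal 0.739 0.093 0.667
outer loop
vertex 3.74 3.48 -0.08
vertex 4.747 2.351 -1.038
vertex 3.995 3.761 -0.402
endloop
endfacet
facet normal -0.437 0.820 0.370
outer loop
vertex 3.74 3.48 -0.08
vertex 3.995 3.761 -0.402
vertex 3.424 3.565 -0.642
endloop
endfacet
facet normal 0.437 -0.820 -0.369
outer loop
vertex 4.747 2.351 -1.038
vertex 4.176 2.155 -1.278
vertex 4.668 2.517 -1.5
endloop
endfacet
facet normal 0.885 0.465 0.016
outer loop
vertex 4.747 2.351 -1.038
vertex 4.668 2.517 -1.5
vertex 3.995 3.761 -0.402
endloop
endfacet
facet normal 0.885 0.465 0.016
outer loop
vertex 3.995 3.761 -0.402
vertex 4.668 2.517 -1.5
vertex 3.916 3.927 -0.864
endloop
endfacet
facet normal -0.437 0.820 0.369
outer loop
vertex 3.995 3.761 -0.402
vertex 3.916 3.927 -0.864
vertex 3.424 3.565 -0.642
endloop
endfacet
facet normal 0.436 -0.820 -0.370
outer loop
vertex 4.668 2.517 -1.5
vertex 4.176 2.155 -1.278
vertex 4.3 2.471 -1.832
endloop
endfacet
facet normal 0.513 0.565 -0.647
outer loop
vertex 4.668 2.517 -1.5
vertex 4.3 2.471 -1.832
vertex 3.916 3.927 -0.864
endloop
endfacet
facet normal 0.513 0.565 -0.647
outer loop
vertex 3.916 3.927 -0.864
vertex 4.3 2.471 -1.832
vertex 3.548 3.881 -1.196
endloop
endfacet
facet normal -0.436 0.820 0.370
outer loop
vertex 3.916 3.927 -0.864
vertex 3.548 3.881 -1.196
vertex 3.424 3.565 -0.642
endloop
endfacet
facet normal 0.437 -0.820 -0.370
outer loop
vertex 4.3 2.471 -1.832
vertex 4.176 2.155 -1.278
vertex 3.86 2.24 -1.84
endloop
endfacet
facet normal -0.159 0.334 -0.929
outer loop
vertex 4.3 2.471 -1.832
vertex 3.86 2.24 -1.84
vertex 3.548 3.881 -1.196
endloop
endfacet
facet normal -0.161 0.334 -0.929
outer loop
vertex 3.548 3.881 -1.196
vertex 3.86 2.24 -1.84
vertex 3.108 3.65 -1.203
endloop
endfacet
facet normal -0.436 0.820 0.370
outer loop
vertex 3.548 3.881 -1.196
vertex 3.108 3.65 -1.203
vertex 3.424 3.565 -0.642
endloop
endfacet
facet normal 0.437 -0.820 -0.370
outer loop
vertex 3.86 2.24 -1.84
vertex 4.176 2.155 -1.278
vertex 3.605 1.959 -1.518
endloop
endfacet
facet normal -0.739 -0.093 -0.667
outer loop
vertex 3.86 2.24 -1.84
vertex 3.605 1.959 -1.518
vertex 3.108 3.65 -1.203
endloop
endfacet
facet normal -0.739 -0.093 -0.668
outer loop
vertex 3.108 3.65 -1.203
vertex 3.605 1.959 -1.518
vertex 2.853 3.369 -0.882
endloop
endfacet
facet normal -0.437 0.820 0.370
outer loop
vertex 3.108 3.65 -1.203
vertex 2.853 3.369 -0.882
vertex 3.424 3.565 -0.642
endloop
endfacet
facet normal 0.437 -0.820 -0.369
outer loop
vertex 3.605 1.959 -1.518
vertex 4.176 2.155 -1.278
vertex 3.684 1.793 -1.056
endloop
endfacet
facet normal -0.885 -0.465 -0.016
outer loop
vertex 3.605 1.959 -1.518
vertex 3.684 1.793 -1.056
vertex 2.853 3.369 -0.882
endloop
endfacet
facet normal -0.885 -0.465 -0.016
outer loop
vertex 2.853 3.369 -0.882
vertex 3.684 1.793 -1.056
vertex 2.932 3.203 -0.42
endloop
endfacet
facet normal -0.437 0.820 0.369
outer loop
vertex 2.853 3.369 -0.882
vertex 2.932 3.203 -0.42
vertex 3.424 3.565 -0.642
endloop
endfacet
facet normal 0.436 -0.820 -0.370
outer loop
vertex 3.684 1.793 -1.056
vertex 4.176 2.155 -1.278
vertex 4.052 1.839 -0.724
endloop
endfacet
facet normal -0.513 -0.565 0.647
outer loop
vertex 3.684 1.793 -1.056
vertex 4.052 1.839 -0.724
vertex 2.932 3.203 -0.42
endloop
endfacet
facet normal -0.513 -0.565 0.647
outer loop
vertex 2.932 3.203 -0.42
vertex 4.052 1.839 -0.724
vertex 3.3 3.249 -0.088
endloop
endfacet
facet normal -0.436 0.820 0.370
outer loop
vertex 2.932 3.203 -0.42
vertex 3.3 3.249 -0.088
vertex 3.424 3.565 -0.642
endloop
endfacet
facet normal 0.436 -0.820 -0.370
outer loop
vertex 4.052 1.839 -0.724
vertex 4.176 2.155 -1.278
vertex 4.492 2.07 -0.717
endloop
endfacet
facet normal 0.160 -0.334 0.929
outer loop
vertex 4.052 1.839 -0.724
vertex 4.492 2.07 -0.717
vertex 3.3 3.249 -0.088
endloop
endfacet
facet normal 0.159 -0.335 0.929
outer loop
vertex 3.3 3.249 -0.088
vertex 4.492 2.07 -0.717
vertex 3.74 3.48 -0.08
endloop
endfacet
facet normal -0.437 0.820 0.370
outer loop
vertex 3.3 3.249 -0.088
vertex 3.74 3.48 -0.08
vertex 3.424 3.565 -0.642
endloop
endfacet
facet normal -0.384 0.529 0.757
outer loop
vertex 2.396 0.667 0.68
vertex 3.411 0.878 1.047
vertex 2.453 2.179 -0.349
endloop
endfacet
facet normal -0.923 -0.192 -0.334
outer loop
vertex 2.929 1.522 -1.287
vertex 2.396 0.667 0.68
vertex 2.453 2.179 -0.349
endloop
endfacet
facet normal -0.384 0.529 0.757
outer loop
vertex 2.453 2.179 -0.349
vertex 3.411 0.878 1.047
vertex 3.468 2.39 0.018
endloop
endfacet
facet normal 0.032 0.826 -0.563
outer loop
vertex 3.468 2.39 0.018
vertex 2.929 1.522 -1.287
vertex 2.453 2.179 -0.349
endloop
endfacet
facet normal -0.032 -0.826 0.563
outer loop
vertex 2.396 0.667 0.68
vertex 3.887 0.221 0.109
vertex 3.411 0.878 1.047
endloop
endfacet
facet normal -0.923 -0.192 -0.334
outer loop
vertex 2.872 0.01 -0.258
vertex 2.396 0.667 0.68
vertex 2.929 1.522 -1.287
endloop
endfacet
facet normal -0.032 -0.826 0.563
outer loop
vertex 2.872 0.01 -0.258
vertex 3.887 0.221 0.109
vertex 2.396 0.667 0.68
endloop
endfacet
facet normal 0.923 0.192 0.334
outer loop
vertex 3.411 0.878 1.047
vertex 3.887 0.221 0.109
vertex 3.468 2.39 0.018
endloop
endfacet
facet normal 0.032 0.826 -0.563
outer loop
vertex 3.944 1.733 -0.92
vertex 2.929 1.522 -1.287
vertex 3.468 2.39 0.018
endloop
endfacet
facet normal 0.923 0.192 0.334
outer loop
vertex 3.468 2.39 0.018
vertex 3.887 0.221 0.109
vertex 3.944 1.733 -0.92
endloop
endfacet
facet normal 0.384 -0.529 -0.757
outer loop
vertex 3.944 1.733 -0.92
vertex 2.872 0.01 -0.258
vertex 2.929 1.522 -1.287
endloop
endfacet
facet normal 0.384 -0.529 -0.757
outer loop
vertex 3.887 0.221 0.109
vertex 2.872 0.01 -0.258
vertex 3.944 1.733 -0.92
endloop
endfacet

endsolid


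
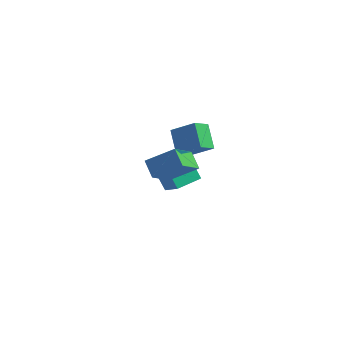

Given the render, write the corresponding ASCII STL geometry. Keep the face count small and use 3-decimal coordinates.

solid 
facet normal -0.523 0.102 0.846
outer loop
vertex 0.375 1.45 -2.923
vertex 0.967 3.163 -2.763
vertex -0.759 1.912 -3.68
endloop
endfacet
facet normal -0.325 -0.942 -0.088
outer loop
vertex -0.067 1.777 -4.797
vertex 0.375 1.45 -2.923
vertex -0.759 1.912 -3.68
endloop
endfacet
facet normal -0.524 0.103 0.846
outer loop
vertex -0.759 1.912 -3.68
vertex 0.967 3.163 -2.763
vertex -0.166 3.626 -3.521
endloop
endfacet
facet normal -0.787 0.321 -0.526
outer loop
vertex -0.166 3.626 -3.521
vertex -0.067 1.777 -4.797
vertex -0.759 1.912 -3.68
endloop
endfacet
facet normal 0.787 -0.321 0.526
outer loop
vertex 0.375 1.45 -2.923
vertex 1.659 3.028 -3.88
vertex 0.967 3.163 -2.763
endloop
endfacet
facet normal -0.326 -0.941 -0.087
outer loop
vertex 1.066 1.314 -4.039
vertex 0.375 1.45 -2.923
vertex -0.067 1.777 -4.797
endloop
endfacet
facet normal 0.787 -0.321 0.527
outer loop
vertex 1.066 1.314 -4.039
vertex 1.659 3.028 -3.88
vertex 0.375 1.45 -2.923
endloop
endfacet
facet normal 0.326 0.941 0.088
outer loop
vertex 0.967 3.163 -2.763
vertex 1.659 3.028 -3.88
vertex -0.166 3.626 -3.521
endloop
endfacet
facet normal -0.787 0.321 -0.527
outer loop
vertex 0.525 3.49 -4.637
vertex -0.067 1.777 -4.797
vertex -0.166 3.626 -3.521
endloop
endfacet
facet normal 0.326 0.942 0.087
outer loop
vertex -0.166 3.626 -3.521
vertex 1.659 3.028 -3.88
vertex 0.525 3.49 -4.637
endloop
endfacet
facet normal 0.524 -0.102 -0.846
outer loop
vertex 0.525 3.49 -4.637
vertex 1.066 1.314 -4.039
vertex -0.067 1.777 -4.797
endloop
endfacet
facet normal 0.523 -0.102 -0.846
outer loop
vertex 1.659 3.028 -3.88
vertex 1.066 1.314 -4.039
vertex 0.525 3.49 -4.637
endloop
endfacet
facet normal -0.644 0.424 0.637
outer loop
vertex 4.179 -4.181 3.192
vertex 4.195 -2.416 2.035
vertex 2.686 -4.859 2.135
endloop
endfacet
facet normal -0.008 -0.837 0.548
outer loop
vertex 3.485 -5.384 1.345
vertex 4.179 -4.181 3.192
vertex 2.686 -4.859 2.135
endloop
endfacet
facet normal -0.644 0.424 0.637
outer loop
vertex 2.686 -4.859 2.135
vertex 4.195 -2.416 2.035
vertex 2.703 -3.094 0.979
endloop
endfacet
facet normal -0.765 -0.348 -0.542
outer loop
vertex 2.703 -3.094 0.979
vertex 3.485 -5.384 1.345
vertex 2.686 -4.859 2.135
endloop
endfacet
facet normal 0.765 0.348 0.542
outer loop
vertex 4.179 -4.181 3.192
vertex 4.994 -2.941 1.245
vertex 4.195 -2.416 2.035
endloop
endfacet
facet normal -0.007 -0.837 0.548
outer loop
vertex 4.977 -4.706 2.401
vertex 4.179 -4.181 3.192
vertex 3.485 -5.384 1.345
endloop
endfacet
facet normal 0.765 0.347 0.542
outer loop
vertex 4.977 -4.706 2.401
vertex 4.994 -2.941 1.245
vertex 4.179 -4.181 3.192
endloop
endfacet
facet normal 0.008 0.836 -0.548
outer loop
vertex 4.195 -2.416 2.035
vertex 4.994 -2.941 1.245
vertex 2.703 -3.094 0.979
endloop
endfacet
facet normal -0.765 -0.348 -0.541
outer loop
vertex 3.501 -3.619 0.188
vertex 3.485 -5.384 1.345
vertex 2.703 -3.094 0.979
endloop
endfacet
facet normal 0.008 0.837 -0.548
outer loop
vertex 2.703 -3.094 0.979
vertex 4.994 -2.941 1.245
vertex 3.501 -3.619 0.188
endloop
endfacet
facet normal 0.644 -0.424 -0.637
outer loop
vertex 3.501 -3.619 0.188
vertex 4.977 -4.706 2.401
vertex 3.485 -5.384 1.345
endloop
endfacet
facet normal 0.644 -0.424 -0.637
outer loop
vertex 4.994 -2.941 1.245
vertex 4.977 -4.706 2.401
vertex 3.501 -3.619 0.188
endloop
endfacet
facet normal -0.508 0.487 0.710
outer loop
vertex -0.358 2.878 -0.265
vertex 1.191 3.038 0.734
vertex -0.096 4.008 -0.852
endloop
endfacet
facet normal -0.837 -0.086 -0.540
outer loop
vertex 0.849 3.102 -2.174
vertex -0.358 2.878 -0.265
vertex -0.096 4.008 -0.852
endloop
endfacet
facet normal -0.508 0.487 0.710
outer loop
vertex -0.096 4.008 -0.852
vertex 1.191 3.038 0.734
vertex 1.453 4.168 0.146
endloop
endfacet
facet normal 0.201 0.869 -0.452
outer loop
vertex 1.453 4.168 0.146
vertex 0.849 3.102 -2.174
vertex -0.096 4.008 -0.852
endloop
endfacet
facet normal -0.201 -0.869 0.452
outer loop
vertex -0.358 2.878 -0.265
vertex 2.136 2.132 -0.588
vertex 1.191 3.038 0.734
endloop
endfacet
facet normal -0.837 -0.087 -0.540
outer loop
vertex 0.587 1.972 -1.586
vertex -0.358 2.878 -0.265
vertex 0.849 3.102 -2.174
endloop
endfacet
facet normal -0.201 -0.869 0.452
outer loop
vertex 0.587 1.972 -1.586
vertex 2.136 2.132 -0.588
vertex -0.358 2.878 -0.265
endloop
endfacet
facet normal 0.838 0.087 0.539
outer loop
vertex 1.191 3.038 0.734
vertex 2.136 2.132 -0.588
vertex 1.453 4.168 0.146
endloop
endfacet
facet normal 0.202 0.869 -0.452
outer loop
vertex 2.398 3.262 -1.175
vertex 0.849 3.102 -2.174
vertex 1.453 4.168 0.146
endloop
endfacet
facet normal 0.837 0.086 0.540
outer loop
vertex 1.453 4.168 0.146
vertex 2.136 2.132 -0.588
vertex 2.398 3.262 -1.175
endloop
endfacet
facet normal 0.508 -0.487 -0.710
outer loop
vertex 2.398 3.262 -1.175
vertex 0.587 1.972 -1.586
vertex 0.849 3.102 -2.174
endloop
endfacet
facet normal 0.508 -0.487 -0.711
outer loop
vertex 2.136 2.132 -0.588
vertex 0.587 1.972 -1.586
vertex 2.398 3.262 -1.175
endloop
endfacet

endsolid


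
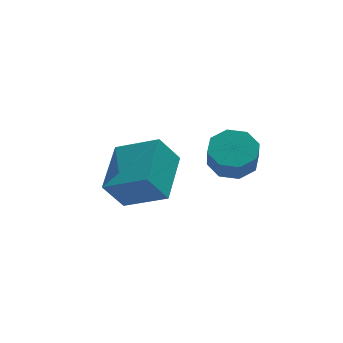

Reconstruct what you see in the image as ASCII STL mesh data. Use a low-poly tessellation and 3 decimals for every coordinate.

solid 
facet normal 0.132 0.413 -0.901
outer loop
vertex 3.998 -0.38 1.583
vertex 3.116 -0.291 1.495
vertex 3.77 0.216 1.823
endloop
endfacet
facet normal 0.933 0.255 0.253
outer loop
vertex 3.998 -0.38 1.583
vertex 3.77 0.216 1.823
vertex 3.865 -0.797 2.493
endloop
endfacet
facet normal 0.933 0.255 0.253
outer loop
vertex 3.865 -0.797 2.493
vertex 3.77 0.216 1.823
vertex 3.637 -0.201 2.733
endloop
endfacet
facet normal -0.131 -0.413 0.901
outer loop
vertex 3.865 -0.797 2.493
vertex 3.637 -0.201 2.733
vertex 2.984 -0.709 2.405
endloop
endfacet
facet normal 0.131 0.414 -0.901
outer loop
vertex 3.77 0.216 1.823
vertex 3.116 -0.291 1.495
vertex 3.16 0.514 1.871
endloop
endfacet
facet normal 0.424 0.798 0.428
outer loop
vertex 3.77 0.216 1.823
vertex 3.16 0.514 1.871
vertex 3.637 -0.201 2.733
endloop
endfacet
facet normal 0.424 0.798 0.428
outer loop
vertex 3.637 -0.201 2.733
vertex 3.16 0.514 1.871
vertex 3.027 0.097 2.781
endloop
endfacet
facet normal -0.131 -0.413 0.901
outer loop
vertex 3.637 -0.201 2.733
vertex 3.027 0.097 2.781
vertex 2.984 -0.709 2.405
endloop
endfacet
facet normal 0.133 0.414 -0.901
outer loop
vertex 3.16 0.514 1.871
vertex 3.116 -0.291 1.495
vertex 2.524 0.341 1.698
endloop
endfacet
facet normal -0.334 0.875 0.352
outer loop
vertex 3.16 0.514 1.871
vertex 2.524 0.341 1.698
vertex 3.027 0.097 2.781
endloop
endfacet
facet normal -0.334 0.875 0.352
outer loop
vertex 3.027 0.097 2.781
vertex 2.524 0.341 1.698
vertex 2.391 -0.076 2.608
endloop
endfacet
facet normal -0.133 -0.413 0.901
outer loop
vertex 3.027 0.097 2.781
vertex 2.391 -0.076 2.608
vertex 2.984 -0.709 2.405
endloop
endfacet
facet normal 0.131 0.412 -0.901
outer loop
vertex 2.524 0.341 1.698
vertex 3.116 -0.291 1.495
vertex 2.235 -0.203 1.407
endloop
endfacet
facet normal -0.896 0.439 0.070
outer loop
vertex 2.524 0.341 1.698
vertex 2.235 -0.203 1.407
vertex 2.391 -0.076 2.608
endloop
endfacet
facet normal -0.896 0.439 0.070
outer loop
vertex 2.391 -0.076 2.608
vertex 2.235 -0.203 1.407
vertex 2.102 -0.62 2.317
endloop
endfacet
facet normal -0.132 -0.412 0.901
outer loop
vertex 2.391 -0.076 2.608
vertex 2.102 -0.62 2.317
vertex 2.984 -0.709 2.405
endloop
endfacet
facet normal 0.131 0.413 -0.901
outer loop
vertex 2.235 -0.203 1.407
vertex 3.116 -0.291 1.495
vertex 2.463 -0.799 1.167
endloop
endfacet
facet normal -0.933 -0.255 -0.253
outer loop
vertex 2.235 -0.203 1.407
vertex 2.463 -0.799 1.167
vertex 2.102 -0.62 2.317
endloop
endfacet
facet normal -0.933 -0.255 -0.253
outer loop
vertex 2.102 -0.62 2.317
vertex 2.463 -0.799 1.167
vertex 2.33 -1.216 2.077
endloop
endfacet
facet normal -0.132 -0.413 0.901
outer loop
vertex 2.102 -0.62 2.317
vertex 2.33 -1.216 2.077
vertex 2.984 -0.709 2.405
endloop
endfacet
facet normal 0.131 0.413 -0.901
outer loop
vertex 2.463 -0.799 1.167
vertex 3.116 -0.291 1.495
vertex 3.073 -1.097 1.119
endloop
endfacet
facet normal -0.424 -0.798 -0.428
outer loop
vertex 2.463 -0.799 1.167
vertex 3.073 -1.097 1.119
vertex 2.33 -1.216 2.077
endloop
endfacet
facet normal -0.424 -0.798 -0.428
outer loop
vertex 2.33 -1.216 2.077
vertex 3.073 -1.097 1.119
vertex 2.94 -1.514 2.029
endloop
endfacet
facet normal -0.131 -0.414 0.901
outer loop
vertex 2.33 -1.216 2.077
vertex 2.94 -1.514 2.029
vertex 2.984 -0.709 2.405
endloop
endfacet
facet normal 0.133 0.413 -0.901
outer loop
vertex 3.073 -1.097 1.119
vertex 3.116 -0.291 1.495
vertex 3.709 -0.924 1.292
endloop
endfacet
facet normal 0.334 -0.875 -0.352
outer loop
vertex 3.073 -1.097 1.119
vertex 3.709 -0.924 1.292
vertex 2.94 -1.514 2.029
endloop
endfacet
facet normal 0.334 -0.875 -0.352
outer loop
vertex 2.94 -1.514 2.029
vertex 3.709 -0.924 1.292
vertex 3.576 -1.341 2.202
endloop
endfacet
facet normal -0.133 -0.414 0.901
outer loop
vertex 2.94 -1.514 2.029
vertex 3.576 -1.341 2.202
vertex 2.984 -0.709 2.405
endloop
endfacet
facet normal 0.132 0.412 -0.901
outer loop
vertex 3.709 -0.924 1.292
vertex 3.116 -0.291 1.495
vertex 3.998 -0.38 1.583
endloop
endfacet
facet normal 0.896 -0.439 -0.070
outer loop
vertex 3.709 -0.924 1.292
vertex 3.998 -0.38 1.583
vertex 3.576 -1.341 2.202
endloop
endfacet
facet normal 0.896 -0.439 -0.070
outer loop
vertex 3.576 -1.341 2.202
vertex 3.998 -0.38 1.583
vertex 3.865 -0.797 2.493
endloop
endfacet
facet normal -0.131 -0.412 0.901
outer loop
vertex 3.576 -1.341 2.202
vertex 3.865 -0.797 2.493
vertex 2.984 -0.709 2.405
endloop
endfacet
facet normal -0.547 -0.011 0.837
outer loop
vertex 0.606 1.386 -0.166
vertex 1.579 3.186 0.494
vertex -0.725 2.419 -1.022
endloop
endfacet
facet normal -0.453 -0.837 -0.307
outer loop
vertex 0.041 2.434 -2.194
vertex 0.606 1.386 -0.166
vertex -0.725 2.419 -1.022
endloop
endfacet
facet normal -0.547 -0.011 0.837
outer loop
vertex -0.725 2.419 -1.022
vertex 1.579 3.186 0.494
vertex 0.248 4.219 -0.363
endloop
endfacet
facet normal -0.704 0.547 -0.453
outer loop
vertex 0.248 4.219 -0.363
vertex 0.041 2.434 -2.194
vertex -0.725 2.419 -1.022
endloop
endfacet
facet normal 0.704 -0.547 0.453
outer loop
vertex 0.606 1.386 -0.166
vertex 2.345 3.201 -0.678
vertex 1.579 3.186 0.494
endloop
endfacet
facet normal -0.452 -0.837 -0.307
outer loop
vertex 1.372 1.401 -1.337
vertex 0.606 1.386 -0.166
vertex 0.041 2.434 -2.194
endloop
endfacet
facet normal 0.704 -0.547 0.454
outer loop
vertex 1.372 1.401 -1.337
vertex 2.345 3.201 -0.678
vertex 0.606 1.386 -0.166
endloop
endfacet
facet normal 0.453 0.837 0.307
outer loop
vertex 1.579 3.186 0.494
vertex 2.345 3.201 -0.678
vertex 0.248 4.219 -0.363
endloop
endfacet
facet normal -0.704 0.547 -0.453
outer loop
vertex 1.014 4.234 -1.534
vertex 0.041 2.434 -2.194
vertex 0.248 4.219 -0.363
endloop
endfacet
facet normal 0.453 0.837 0.307
outer loop
vertex 0.248 4.219 -0.363
vertex 2.345 3.201 -0.678
vertex 1.014 4.234 -1.534
endloop
endfacet
facet normal 0.547 0.011 -0.837
outer loop
vertex 1.014 4.234 -1.534
vertex 1.372 1.401 -1.337
vertex 0.041 2.434 -2.194
endloop
endfacet
facet normal 0.547 0.011 -0.837
outer loop
vertex 2.345 3.201 -0.678
vertex 1.372 1.401 -1.337
vertex 1.014 4.234 -1.534
endloop
endfacet

endsolid


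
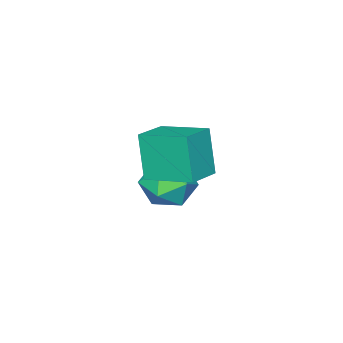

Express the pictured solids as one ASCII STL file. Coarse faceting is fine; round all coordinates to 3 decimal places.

solid 
facet normal -0.479 0.753 0.451
outer loop
vertex -1.864 -2.794 -1.606
vertex -1.68 -3.347 -0.487
vertex -0.826 -2.535 -0.937
endloop
endfacet
facet normal -0.152 0.978 -0.142
outer loop
vertex -1.864 -2.794 -1.606
vertex -0.826 -2.535 -0.937
vertex -0.746 -2.704 -2.185
endloop
endfacet
facet normal -0.406 0.599 -0.691
outer loop
vertex -1.864 -2.794 -1.606
vertex -0.746 -2.704 -2.185
vertex -1.552 -3.621 -2.506
endloop
endfacet
facet normal -0.889 0.138 -0.436
outer loop
vertex -1.864 -2.794 -1.606
vertex -1.552 -3.621 -2.506
vertex -2.128 -4.018 -1.456
endloop
endfacet
facet normal -0.934 0.234 0.269
outer loop
vertex -1.864 -2.794 -1.606
vertex -2.128 -4.018 -1.456
vertex -1.68 -3.347 -0.487
endloop
endfacet
facet normal 0.544 0.835 -0.078
outer loop
vertex -0.746 -2.704 -2.185
vertex -0.826 -2.535 -0.937
vertex 0.128 -3.202 -1.424
endloop
endfacet
facet normal 0.016 0.472 0.881
outer loop
vertex -0.826 -2.535 -0.937
vertex -1.68 -3.347 -0.487
vertex -0.448 -3.599 -0.374
endloop
endfacet
facet normal -0.721 -0.367 0.588
outer loop
vertex -1.68 -3.347 -0.487
vertex -2.128 -4.018 -1.456
vertex -1.254 -4.516 -0.695
endloop
endfacet
facet normal -0.648 -0.523 -0.553
outer loop
vertex -2.128 -4.018 -1.456
vertex -1.552 -3.621 -2.506
vertex -1.174 -4.685 -1.943
endloop
endfacet
facet normal 0.134 0.221 -0.966
outer loop
vertex -1.552 -3.621 -2.506
vertex -0.746 -2.704 -2.185
vertex -0.32 -3.873 -2.393
endloop
endfacet
facet normal 0.889 -0.138 0.436
outer loop
vertex -0.136 -4.426 -1.274
vertex 0.128 -3.202 -1.424
vertex -0.448 -3.599 -0.374
endloop
endfacet
facet normal 0.406 -0.599 0.691
outer loop
vertex -0.136 -4.426 -1.274
vertex -0.448 -3.599 -0.374
vertex -1.254 -4.516 -0.695
endloop
endfacet
facet normal 0.152 -0.978 0.142
outer loop
vertex -0.136 -4.426 -1.274
vertex -1.254 -4.516 -0.695
vertex -1.174 -4.685 -1.943
endloop
endfacet
facet normal 0.479 -0.753 -0.451
outer loop
vertex -0.136 -4.426 -1.274
vertex -1.174 -4.685 -1.943
vertex -0.32 -3.873 -2.393
endloop
endfacet
facet normal 0.934 -0.234 -0.269
outer loop
vertex -0.136 -4.426 -1.274
vertex -0.32 -3.873 -2.393
vertex 0.128 -3.202 -1.424
endloop
endfacet
facet normal 0.648 0.523 0.553
outer loop
vertex -0.448 -3.599 -0.374
vertex 0.128 -3.202 -1.424
vertex -0.826 -2.535 -0.937
endloop
endfacet
facet normal -0.134 -0.221 0.966
outer loop
vertex -1.254 -4.516 -0.695
vertex -0.448 -3.599 -0.374
vertex -1.68 -3.347 -0.487
endloop
endfacet
facet normal -0.544 -0.835 0.078
outer loop
vertex -1.174 -4.685 -1.943
vertex -1.254 -4.516 -0.695
vertex -2.128 -4.018 -1.456
endloop
endfacet
facet normal -0.016 -0.472 -0.881
outer loop
vertex -0.32 -3.873 -2.393
vertex -1.174 -4.685 -1.943
vertex -1.552 -3.621 -2.506
endloop
endfacet
facet normal 0.721 0.367 -0.588
outer loop
vertex 0.128 -3.202 -1.424
vertex -0.32 -3.873 -2.393
vertex -0.746 -2.704 -2.185
endloop
endfacet
facet normal -0.975 -0.101 -0.197
outer loop
vertex 0.591 -2.604 2.963
vertex 0.272 -0.567 3.498
vertex 0.936 -2.025 0.964
endloop
endfacet
facet normal 0.150 -0.956 -0.251
outer loop
vertex 2.408 -1.873 1.262
vertex 0.591 -2.604 2.963
vertex 0.936 -2.025 0.964
endloop
endfacet
facet normal -0.975 -0.101 -0.197
outer loop
vertex 0.936 -2.025 0.964
vertex 0.272 -0.567 3.498
vertex 0.617 0.012 1.498
endloop
endfacet
facet normal 0.164 0.274 -0.948
outer loop
vertex 0.617 0.012 1.498
vertex 2.408 -1.873 1.262
vertex 0.936 -2.025 0.964
endloop
endfacet
facet normal -0.163 -0.274 0.948
outer loop
vertex 0.591 -2.604 2.963
vertex 1.744 -0.415 3.796
vertex 0.272 -0.567 3.498
endloop
endfacet
facet normal 0.150 -0.956 -0.251
outer loop
vertex 2.063 -2.452 3.262
vertex 0.591 -2.604 2.963
vertex 2.408 -1.873 1.262
endloop
endfacet
facet normal -0.164 -0.274 0.948
outer loop
vertex 2.063 -2.452 3.262
vertex 1.744 -0.415 3.796
vertex 0.591 -2.604 2.963
endloop
endfacet
facet normal -0.150 0.956 0.251
outer loop
vertex 0.272 -0.567 3.498
vertex 1.744 -0.415 3.796
vertex 0.617 0.012 1.498
endloop
endfacet
facet normal 0.164 0.275 -0.947
outer loop
vertex 2.089 0.164 1.797
vertex 2.408 -1.873 1.262
vertex 0.617 0.012 1.498
endloop
endfacet
facet normal -0.150 0.956 0.251
outer loop
vertex 0.617 0.012 1.498
vertex 1.744 -0.415 3.796
vertex 2.089 0.164 1.797
endloop
endfacet
facet normal 0.975 0.101 0.197
outer loop
vertex 2.089 0.164 1.797
vertex 2.063 -2.452 3.262
vertex 2.408 -1.873 1.262
endloop
endfacet
facet normal 0.975 0.101 0.198
outer loop
vertex 1.744 -0.415 3.796
vertex 2.063 -2.452 3.262
vertex 2.089 0.164 1.797
endloop
endfacet

endsolid


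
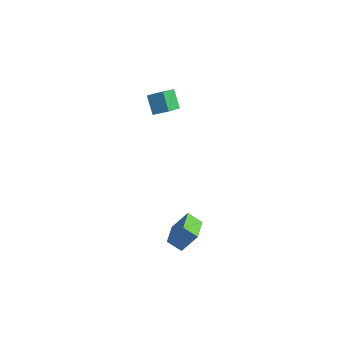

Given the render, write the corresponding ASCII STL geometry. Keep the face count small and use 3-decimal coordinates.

solid 
facet normal -0.558 0.461 0.690
outer loop
vertex -1.448 1.455 3.902
vertex -0.686 1.783 4.299
vertex -1.523 2.73 2.99
endloop
endfacet
facet normal -0.829 -0.357 -0.431
outer loop
vertex -0.854 2.177 2.161
vertex -1.448 1.455 3.902
vertex -1.523 2.73 2.99
endloop
endfacet
facet normal -0.558 0.461 0.690
outer loop
vertex -1.523 2.73 2.99
vertex -0.686 1.783 4.299
vertex -0.761 3.059 3.386
endloop
endfacet
facet normal -0.049 0.812 -0.581
outer loop
vertex -0.761 3.059 3.386
vertex -0.854 2.177 2.161
vertex -1.523 2.73 2.99
endloop
endfacet
facet normal 0.047 -0.813 0.581
outer loop
vertex -1.448 1.455 3.902
vertex -0.017 1.23 3.47
vertex -0.686 1.783 4.299
endloop
endfacet
facet normal -0.829 -0.357 -0.431
outer loop
vertex -0.779 0.901 3.074
vertex -1.448 1.455 3.902
vertex -0.854 2.177 2.161
endloop
endfacet
facet normal 0.048 -0.812 0.582
outer loop
vertex -0.779 0.901 3.074
vertex -0.017 1.23 3.47
vertex -1.448 1.455 3.902
endloop
endfacet
facet normal 0.829 0.357 0.431
outer loop
vertex -0.686 1.783 4.299
vertex -0.017 1.23 3.47
vertex -0.761 3.059 3.386
endloop
endfacet
facet normal -0.047 0.812 -0.581
outer loop
vertex -0.092 2.505 2.558
vertex -0.854 2.177 2.161
vertex -0.761 3.059 3.386
endloop
endfacet
facet normal 0.829 0.357 0.431
outer loop
vertex -0.761 3.059 3.386
vertex -0.017 1.23 3.47
vertex -0.092 2.505 2.558
endloop
endfacet
facet normal 0.558 -0.461 -0.690
outer loop
vertex -0.092 2.505 2.558
vertex -0.779 0.901 3.074
vertex -0.854 2.177 2.161
endloop
endfacet
facet normal 0.558 -0.461 -0.690
outer loop
vertex -0.017 1.23 3.47
vertex -0.779 0.901 3.074
vertex -0.092 2.505 2.558
endloop
endfacet
facet normal -0.462 -0.386 -0.799
outer loop
vertex 2.016 -2.465 -3.538
vertex 1.509 -1.082 -3.913
vertex 2.805 -2.318 -4.065
endloop
endfacet
facet normal 0.334 -0.910 0.246
outer loop
vertex 3.451 -1.778 -2.947
vertex 2.016 -2.465 -3.538
vertex 2.805 -2.318 -4.065
endloop
endfacet
facet normal -0.462 -0.386 -0.798
outer loop
vertex 2.805 -2.318 -4.065
vertex 1.509 -1.082 -3.913
vertex 2.297 -0.935 -4.44
endloop
endfacet
facet normal 0.822 0.153 -0.549
outer loop
vertex 2.297 -0.935 -4.44
vertex 3.451 -1.778 -2.947
vertex 2.805 -2.318 -4.065
endloop
endfacet
facet normal -0.822 -0.153 0.549
outer loop
vertex 2.016 -2.465 -3.538
vertex 2.155 -0.542 -2.795
vertex 1.509 -1.082 -3.913
endloop
endfacet
facet normal 0.334 -0.910 0.246
outer loop
vertex 2.663 -1.925 -2.42
vertex 2.016 -2.465 -3.538
vertex 3.451 -1.778 -2.947
endloop
endfacet
facet normal -0.822 -0.153 0.549
outer loop
vertex 2.663 -1.925 -2.42
vertex 2.155 -0.542 -2.795
vertex 2.016 -2.465 -3.538
endloop
endfacet
facet normal -0.334 0.910 -0.246
outer loop
vertex 1.509 -1.082 -3.913
vertex 2.155 -0.542 -2.795
vertex 2.297 -0.935 -4.44
endloop
endfacet
facet normal 0.822 0.152 -0.549
outer loop
vertex 2.944 -0.395 -3.322
vertex 3.451 -1.778 -2.947
vertex 2.297 -0.935 -4.44
endloop
endfacet
facet normal -0.334 0.910 -0.246
outer loop
vertex 2.297 -0.935 -4.44
vertex 2.155 -0.542 -2.795
vertex 2.944 -0.395 -3.322
endloop
endfacet
facet normal 0.462 0.386 0.799
outer loop
vertex 2.944 -0.395 -3.322
vertex 2.663 -1.925 -2.42
vertex 3.451 -1.778 -2.947
endloop
endfacet
facet normal 0.462 0.386 0.799
outer loop
vertex 2.155 -0.542 -2.795
vertex 2.663 -1.925 -2.42
vertex 2.944 -0.395 -3.322
endloop
endfacet

endsolid


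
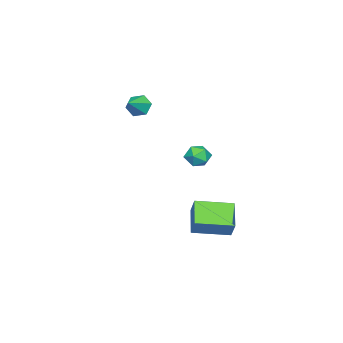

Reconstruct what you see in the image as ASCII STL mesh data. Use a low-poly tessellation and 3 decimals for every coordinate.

solid 
facet normal -0.872 -0.006 -0.489
outer loop
vertex -3.15 -2.917 0.902
vertex -3.469 -2.804 1.469
vertex -3.264 -2.298 1.098
endloop
endfacet
facet normal 0.790 0.312 -0.527
outer loop
vertex -3.15 -2.917 0.902
vertex -3.264 -2.298 1.098
vertex -2.431 -2.796 2.051
endloop
endfacet
facet normal -0.872 -0.006 -0.490
outer loop
vertex -3.264 -2.298 1.098
vertex -3.469 -2.804 1.469
vertex -3.583 -2.184 1.664
endloop
endfacet
facet normal 0.449 0.891 0.073
outer loop
vertex -3.264 -2.298 1.098
vertex -3.583 -2.184 1.664
vertex -2.431 -2.796 2.051
endloop
endfacet
facet normal -0.872 -0.006 -0.490
outer loop
vertex -3.583 -2.184 1.664
vertex -3.469 -2.804 1.469
vertex -3.788 -2.69 2.035
endloop
endfacet
facet normal 0.036 0.581 0.813
outer loop
vertex -3.583 -2.184 1.664
vertex -3.788 -2.69 2.035
vertex -2.431 -2.796 2.051
endloop
endfacet
facet normal -0.872 -0.007 -0.490
outer loop
vertex -3.788 -2.69 2.035
vertex -3.469 -2.804 1.469
vertex -3.673 -3.31 1.839
endloop
endfacet
facet normal -0.035 -0.307 0.951
outer loop
vertex -3.788 -2.69 2.035
vertex -3.673 -3.31 1.839
vertex -2.431 -2.796 2.051
endloop
endfacet
facet normal -0.872 -0.007 -0.490
outer loop
vertex -3.673 -3.31 1.839
vertex -3.469 -2.804 1.469
vertex -3.354 -3.424 1.273
endloop
endfacet
facet normal 0.306 -0.885 0.351
outer loop
vertex -3.673 -3.31 1.839
vertex -3.354 -3.424 1.273
vertex -2.431 -2.796 2.051
endloop
endfacet
facet normal -0.872 -0.007 -0.489
outer loop
vertex -3.354 -3.424 1.273
vertex -3.469 -2.804 1.469
vertex -3.15 -2.917 0.902
endloop
endfacet
facet normal 0.720 -0.575 -0.390
outer loop
vertex -3.354 -3.424 1.273
vertex -3.15 -2.917 0.902
vertex -2.431 -2.796 2.051
endloop
endfacet
facet normal -0.388 -0.372 -0.843
outer loop
vertex -0.042 1.573 -2.726
vertex -0.958 3.057 -2.96
vertex 1.046 2.127 -3.471
endloop
endfacet
facet normal 0.520 -0.843 0.133
outer loop
vertex 1.438 2.503 -2.62
vertex -0.042 1.573 -2.726
vertex 1.046 2.127 -3.471
endloop
endfacet
facet normal -0.388 -0.372 -0.843
outer loop
vertex 1.046 2.127 -3.471
vertex -0.958 3.057 -2.96
vertex 0.13 3.611 -3.705
endloop
endfacet
facet normal 0.760 0.387 -0.521
outer loop
vertex 0.13 3.611 -3.705
vertex 1.438 2.503 -2.62
vertex 1.046 2.127 -3.471
endloop
endfacet
facet normal -0.760 -0.387 0.521
outer loop
vertex -0.042 1.573 -2.726
vertex -0.566 3.433 -2.109
vertex -0.958 3.057 -2.96
endloop
endfacet
facet normal 0.520 -0.843 0.133
outer loop
vertex 0.35 1.949 -1.875
vertex -0.042 1.573 -2.726
vertex 1.438 2.503 -2.62
endloop
endfacet
facet normal -0.760 -0.387 0.521
outer loop
vertex 0.35 1.949 -1.875
vertex -0.566 3.433 -2.109
vertex -0.042 1.573 -2.726
endloop
endfacet
facet normal -0.520 0.843 -0.133
outer loop
vertex -0.958 3.057 -2.96
vertex -0.566 3.433 -2.109
vertex 0.13 3.611 -3.705
endloop
endfacet
facet normal 0.760 0.387 -0.521
outer loop
vertex 0.522 3.987 -2.854
vertex 1.438 2.503 -2.62
vertex 0.13 3.611 -3.705
endloop
endfacet
facet normal -0.520 0.843 -0.133
outer loop
vertex 0.13 3.611 -3.705
vertex -0.566 3.433 -2.109
vertex 0.522 3.987 -2.854
endloop
endfacet
facet normal 0.388 0.372 0.843
outer loop
vertex 0.522 3.987 -2.854
vertex 0.35 1.949 -1.875
vertex 1.438 2.503 -2.62
endloop
endfacet
facet normal 0.388 0.372 0.843
outer loop
vertex -0.566 3.433 -2.109
vertex 0.35 1.949 -1.875
vertex 0.522 3.987 -2.854
endloop
endfacet
facet normal -0.532 0.586 0.612
outer loop
vertex -0.696 2.275 0.548
vertex -0.794 1.762 0.954
vertex -0.267 2.154 1.037
endloop
endfacet
facet normal -0.032 0.963 0.266
outer loop
vertex -0.696 2.275 0.548
vertex -0.267 2.154 1.037
vertex -0.045 2.327 0.437
endloop
endfacet
facet normal -0.145 0.890 -0.433
outer loop
vertex -0.696 2.275 0.548
vertex -0.045 2.327 0.437
vertex -0.436 2.043 -0.016
endloop
endfacet
facet normal -0.713 0.468 -0.521
outer loop
vertex -0.696 2.275 0.548
vertex -0.436 2.043 -0.016
vertex -0.899 1.694 0.304
endloop
endfacet
facet normal -0.952 0.280 0.124
outer loop
vertex -0.696 2.275 0.548
vertex -0.899 1.694 0.304
vertex -0.794 1.762 0.954
endloop
endfacet
facet normal 0.605 0.677 0.419
outer loop
vertex -0.045 2.327 0.437
vertex -0.267 2.154 1.037
vertex 0.259 1.846 0.776
endloop
endfacet
facet normal -0.204 0.068 0.977
outer loop
vertex -0.267 2.154 1.037
vertex -0.794 1.762 0.954
vertex -0.204 1.497 1.096
endloop
endfacet
facet normal -0.885 -0.427 0.188
outer loop
vertex -0.794 1.762 0.954
vertex -0.899 1.694 0.304
vertex -0.595 1.213 0.643
endloop
endfacet
facet normal -0.499 -0.125 -0.858
outer loop
vertex -0.899 1.694 0.304
vertex -0.436 2.043 -0.016
vertex -0.373 1.386 0.043
endloop
endfacet
facet normal 0.422 0.558 -0.714
outer loop
vertex -0.436 2.043 -0.016
vertex -0.045 2.327 0.437
vertex 0.154 1.778 0.126
endloop
endfacet
facet normal 0.713 -0.468 0.521
outer loop
vertex 0.056 1.265 0.532
vertex 0.259 1.846 0.776
vertex -0.204 1.497 1.096
endloop
endfacet
facet normal 0.145 -0.890 0.433
outer loop
vertex 0.056 1.265 0.532
vertex -0.204 1.497 1.096
vertex -0.595 1.213 0.643
endloop
endfacet
facet normal 0.032 -0.963 -0.266
outer loop
vertex 0.056 1.265 0.532
vertex -0.595 1.213 0.643
vertex -0.373 1.386 0.043
endloop
endfacet
facet normal 0.532 -0.586 -0.612
outer loop
vertex 0.056 1.265 0.532
vertex -0.373 1.386 0.043
vertex 0.154 1.778 0.126
endloop
endfacet
facet normal 0.952 -0.280 -0.124
outer loop
vertex 0.056 1.265 0.532
vertex 0.154 1.778 0.126
vertex 0.259 1.846 0.776
endloop
endfacet
facet normal 0.499 0.125 0.858
outer loop
vertex -0.204 1.497 1.096
vertex 0.259 1.846 0.776
vertex -0.267 2.154 1.037
endloop
endfacet
facet normal -0.422 -0.558 0.714
outer loop
vertex -0.595 1.213 0.643
vertex -0.204 1.497 1.096
vertex -0.794 1.762 0.954
endloop
endfacet
facet normal -0.605 -0.677 -0.419
outer loop
vertex -0.373 1.386 0.043
vertex -0.595 1.213 0.643
vertex -0.899 1.694 0.304
endloop
endfacet
facet normal 0.204 -0.068 -0.977
outer loop
vertex 0.154 1.778 0.126
vertex -0.373 1.386 0.043
vertex -0.436 2.043 -0.016
endloop
endfacet
facet normal 0.885 0.427 -0.188
outer loop
vertex 0.259 1.846 0.776
vertex 0.154 1.778 0.126
vertex -0.045 2.327 0.437
endloop
endfacet

endsolid
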